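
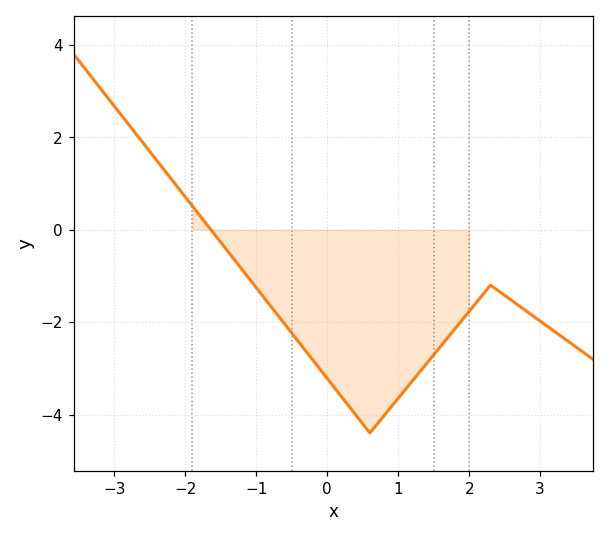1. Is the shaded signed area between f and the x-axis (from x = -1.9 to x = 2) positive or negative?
negative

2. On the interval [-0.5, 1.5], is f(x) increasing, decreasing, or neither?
neither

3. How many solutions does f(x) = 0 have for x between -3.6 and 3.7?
1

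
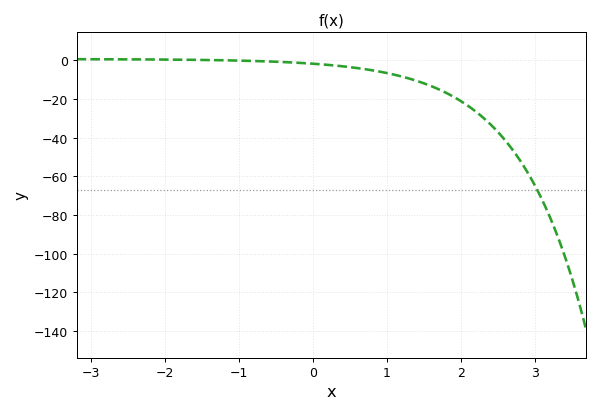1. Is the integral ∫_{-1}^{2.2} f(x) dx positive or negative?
negative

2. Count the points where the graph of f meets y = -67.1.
1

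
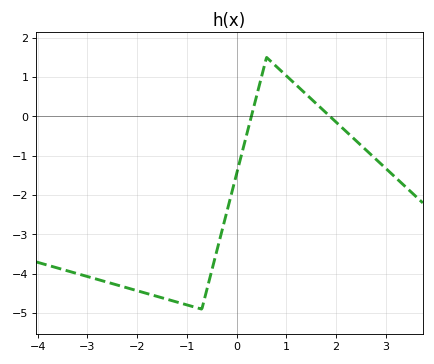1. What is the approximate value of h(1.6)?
0.3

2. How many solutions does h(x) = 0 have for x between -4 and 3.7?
2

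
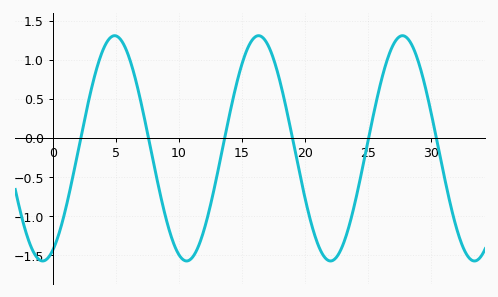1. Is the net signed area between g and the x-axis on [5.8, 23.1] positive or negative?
negative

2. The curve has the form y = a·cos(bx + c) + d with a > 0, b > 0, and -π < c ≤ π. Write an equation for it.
y = 1.44cos(0.55x - 2.7) - 0.13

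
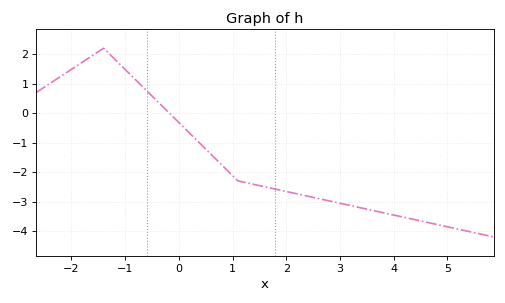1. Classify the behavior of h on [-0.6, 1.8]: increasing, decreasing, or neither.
decreasing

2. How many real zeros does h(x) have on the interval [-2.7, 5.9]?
1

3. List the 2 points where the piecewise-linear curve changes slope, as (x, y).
(-1.4, 2.2); (1.1, -2.3)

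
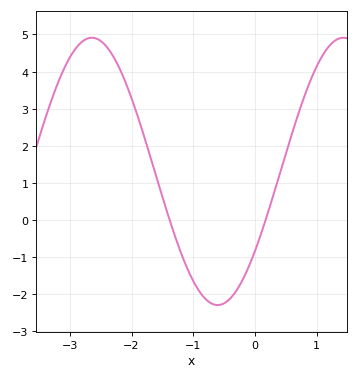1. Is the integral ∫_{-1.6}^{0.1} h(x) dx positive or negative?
negative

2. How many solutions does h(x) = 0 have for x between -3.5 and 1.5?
2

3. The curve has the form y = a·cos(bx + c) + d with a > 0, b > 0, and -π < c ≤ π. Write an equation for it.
y = 3.6cos(1.5x - 2.2) + 1.31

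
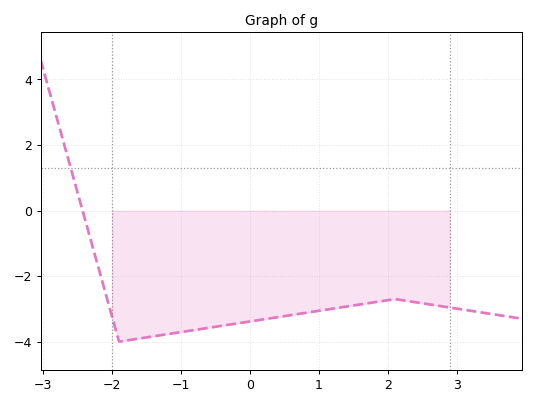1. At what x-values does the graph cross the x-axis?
-2.43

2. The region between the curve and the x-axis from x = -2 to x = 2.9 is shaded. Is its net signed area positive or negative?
negative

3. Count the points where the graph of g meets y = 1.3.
1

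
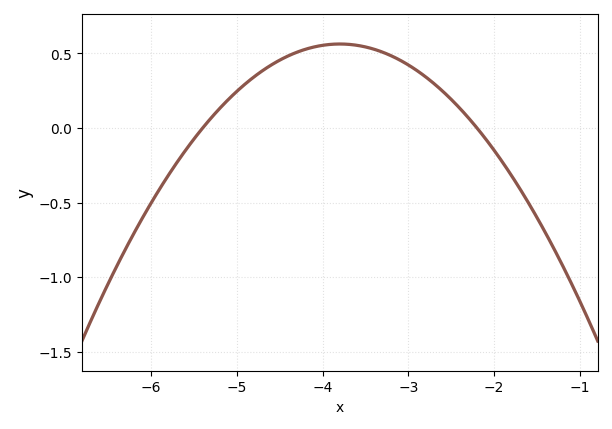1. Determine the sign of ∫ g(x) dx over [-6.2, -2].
positive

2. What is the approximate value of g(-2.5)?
0.2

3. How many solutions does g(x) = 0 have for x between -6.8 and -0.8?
2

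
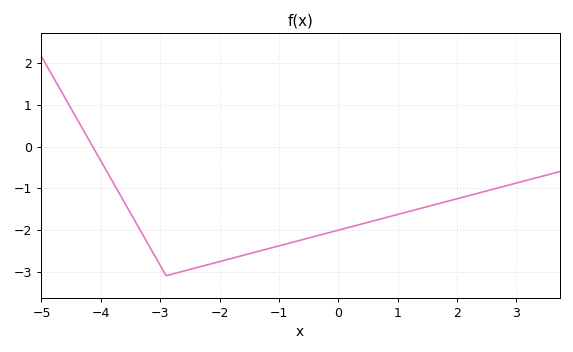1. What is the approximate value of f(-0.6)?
-2.2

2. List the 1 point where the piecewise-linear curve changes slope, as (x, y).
(-2.9, -3.1)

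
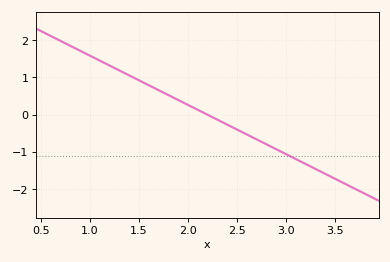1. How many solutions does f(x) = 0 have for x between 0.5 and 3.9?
1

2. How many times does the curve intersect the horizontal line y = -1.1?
1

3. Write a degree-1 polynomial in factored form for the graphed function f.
y = -1.32(x - 2.2)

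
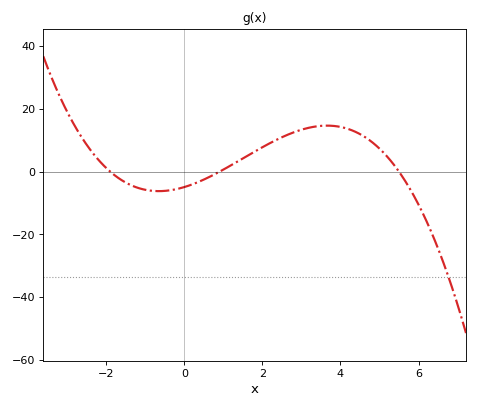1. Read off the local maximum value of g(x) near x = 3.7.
14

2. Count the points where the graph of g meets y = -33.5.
1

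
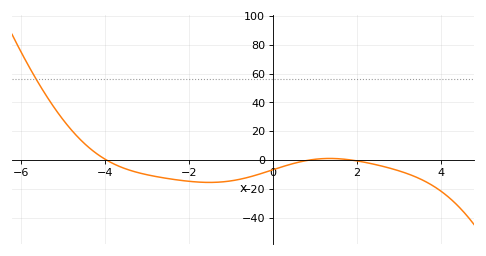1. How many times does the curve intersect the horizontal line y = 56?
1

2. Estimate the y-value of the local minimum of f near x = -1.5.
-15.4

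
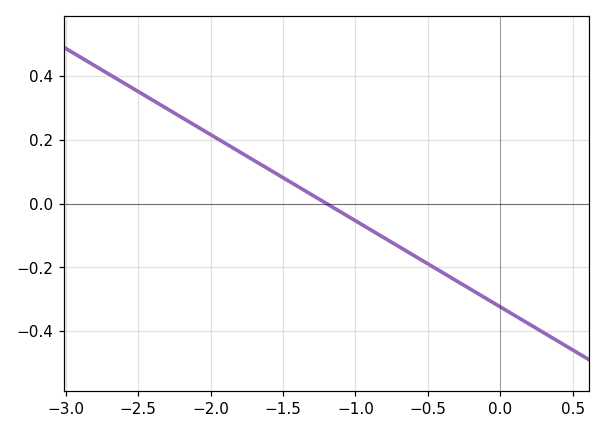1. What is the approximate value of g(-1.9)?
0.18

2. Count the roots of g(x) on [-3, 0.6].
1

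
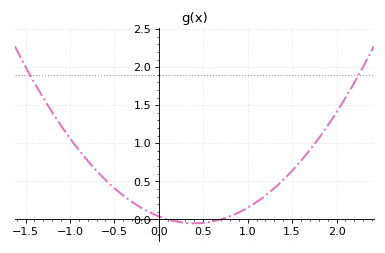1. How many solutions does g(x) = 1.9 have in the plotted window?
2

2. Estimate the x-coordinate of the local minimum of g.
0.4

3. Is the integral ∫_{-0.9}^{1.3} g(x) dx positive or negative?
positive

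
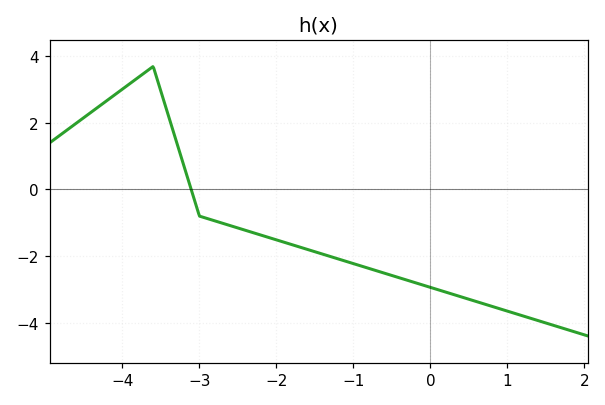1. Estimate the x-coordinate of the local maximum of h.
-3.6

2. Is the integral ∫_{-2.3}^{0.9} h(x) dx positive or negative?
negative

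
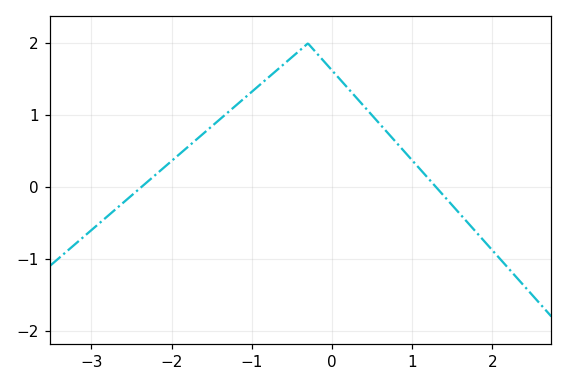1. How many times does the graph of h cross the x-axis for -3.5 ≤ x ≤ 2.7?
2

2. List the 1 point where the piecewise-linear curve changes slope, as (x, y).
(-0.3, 2)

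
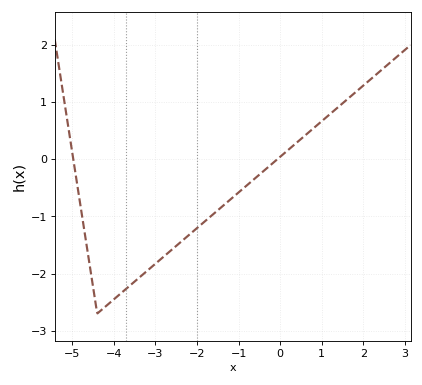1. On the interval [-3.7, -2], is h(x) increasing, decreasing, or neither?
increasing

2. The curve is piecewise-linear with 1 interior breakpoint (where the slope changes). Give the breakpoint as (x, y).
(-4.4, -2.7)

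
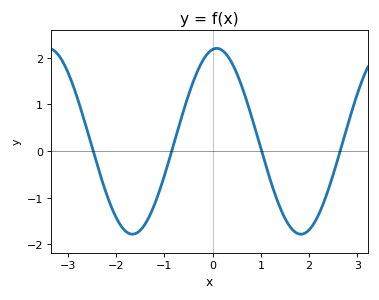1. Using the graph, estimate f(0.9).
0.409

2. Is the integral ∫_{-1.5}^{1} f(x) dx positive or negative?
positive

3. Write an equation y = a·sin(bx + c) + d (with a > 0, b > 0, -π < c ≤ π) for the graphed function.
y = 1.99sin(1.8x + 1.42) + 0.21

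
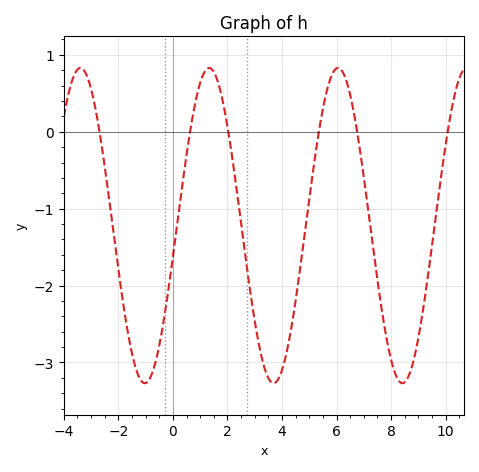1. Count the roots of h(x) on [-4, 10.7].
6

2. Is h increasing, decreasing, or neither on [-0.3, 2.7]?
neither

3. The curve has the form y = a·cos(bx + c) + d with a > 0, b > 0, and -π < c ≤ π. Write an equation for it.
y = 2.05cos(1.3x - 1.8) - 1.22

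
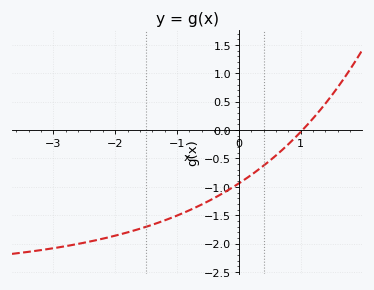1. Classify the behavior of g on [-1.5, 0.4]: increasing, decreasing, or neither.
increasing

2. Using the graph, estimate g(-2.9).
-2.05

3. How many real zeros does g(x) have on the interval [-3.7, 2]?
1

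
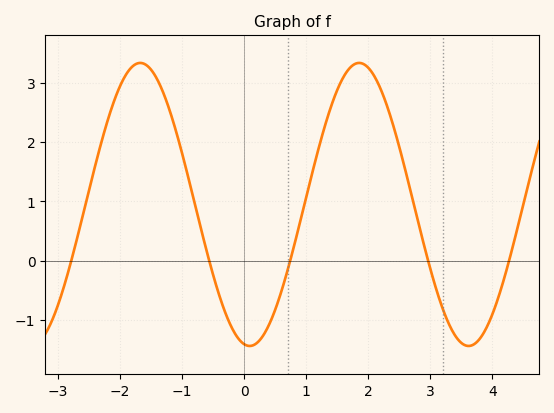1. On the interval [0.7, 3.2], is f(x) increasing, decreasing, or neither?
neither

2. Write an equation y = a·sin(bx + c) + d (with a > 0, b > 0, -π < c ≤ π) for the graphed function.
y = 2.39sin(1.8x - 1.7) + 0.95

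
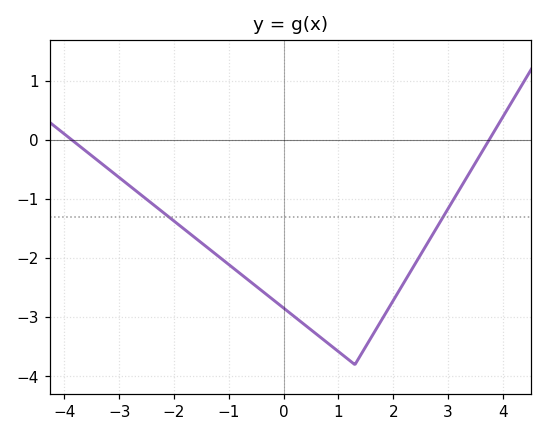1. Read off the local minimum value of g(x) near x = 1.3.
-3.8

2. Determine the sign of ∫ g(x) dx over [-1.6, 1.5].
negative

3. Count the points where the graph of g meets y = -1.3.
2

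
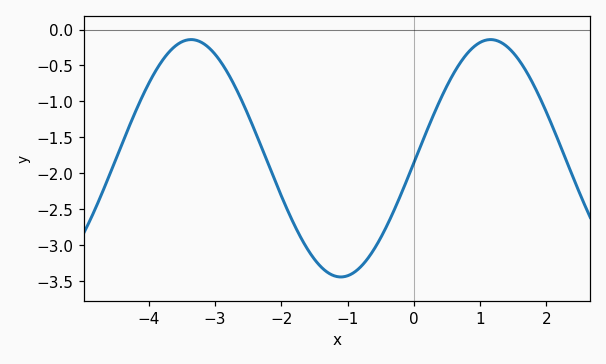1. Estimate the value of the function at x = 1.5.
-0.322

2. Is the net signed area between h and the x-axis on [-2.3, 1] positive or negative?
negative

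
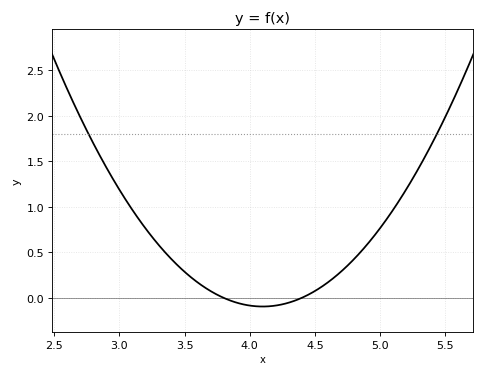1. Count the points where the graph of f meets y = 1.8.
2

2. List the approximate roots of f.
3.8, 4.4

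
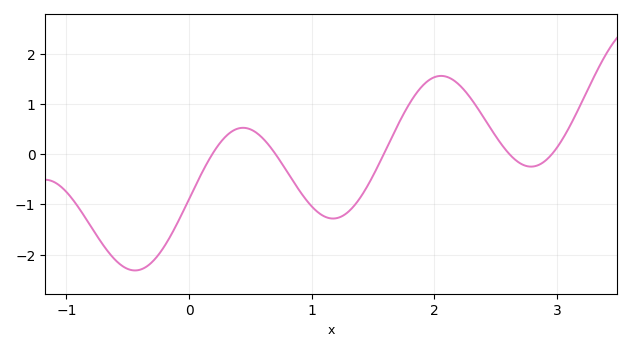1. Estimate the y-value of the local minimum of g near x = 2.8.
-0.2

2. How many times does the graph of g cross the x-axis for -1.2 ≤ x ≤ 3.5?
5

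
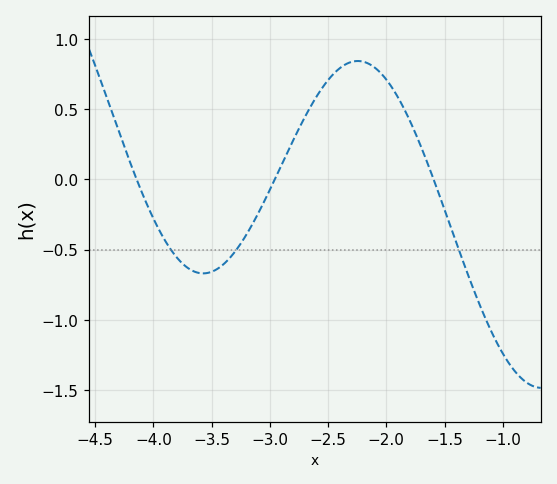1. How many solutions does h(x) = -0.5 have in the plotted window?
3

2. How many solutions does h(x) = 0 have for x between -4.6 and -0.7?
3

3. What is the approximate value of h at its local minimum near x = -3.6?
-0.65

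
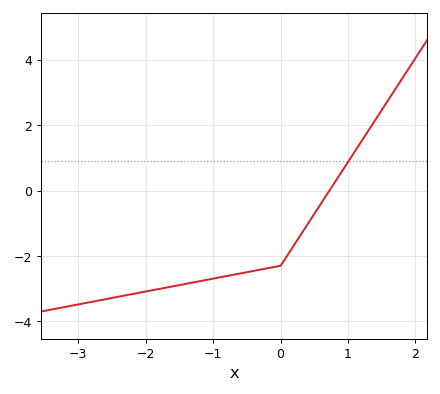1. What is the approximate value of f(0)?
-2.3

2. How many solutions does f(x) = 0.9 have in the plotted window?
1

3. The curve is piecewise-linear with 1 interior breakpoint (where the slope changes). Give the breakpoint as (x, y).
(0, -2.3)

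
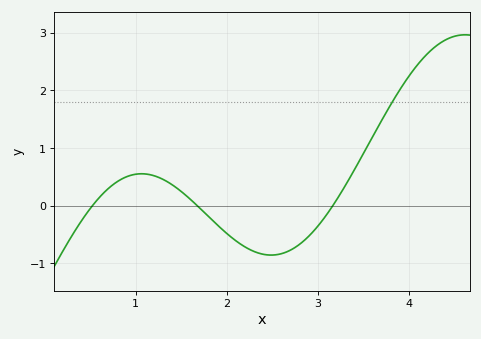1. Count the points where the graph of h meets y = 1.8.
1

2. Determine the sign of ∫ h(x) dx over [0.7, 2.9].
negative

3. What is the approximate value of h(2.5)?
-0.9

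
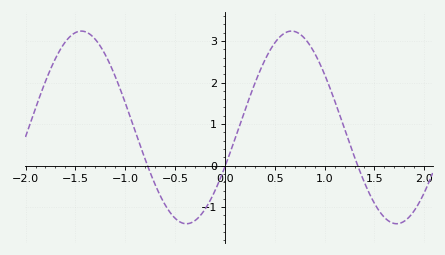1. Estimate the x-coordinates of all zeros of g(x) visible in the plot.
-0.776, 0.004, 1.33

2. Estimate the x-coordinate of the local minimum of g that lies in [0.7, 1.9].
1.72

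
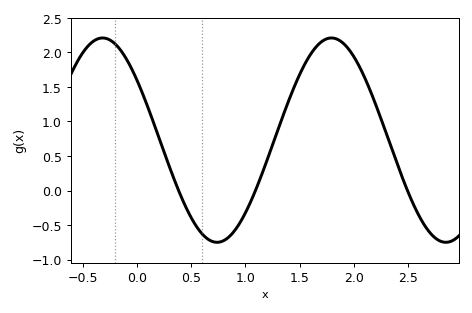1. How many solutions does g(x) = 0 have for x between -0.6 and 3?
3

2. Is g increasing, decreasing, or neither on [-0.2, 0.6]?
decreasing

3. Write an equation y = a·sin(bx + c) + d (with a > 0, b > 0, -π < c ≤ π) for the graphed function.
y = 1.48sin(2.98x + 2.51) + 0.73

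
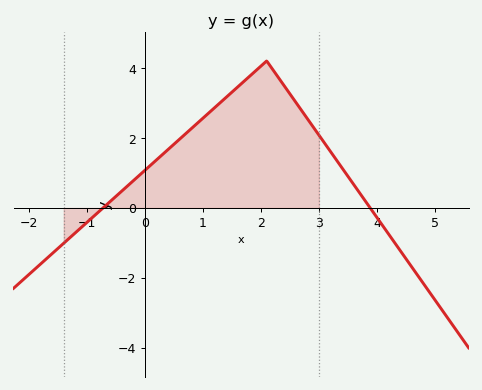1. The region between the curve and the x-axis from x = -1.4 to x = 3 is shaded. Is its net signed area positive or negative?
positive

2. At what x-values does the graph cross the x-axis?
-0.8, 3.8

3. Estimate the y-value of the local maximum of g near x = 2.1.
4.2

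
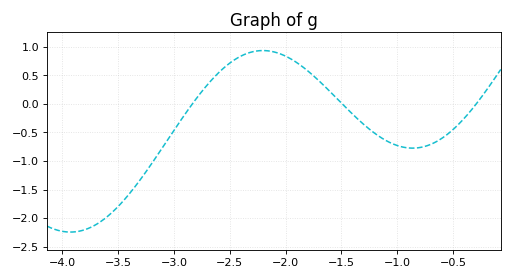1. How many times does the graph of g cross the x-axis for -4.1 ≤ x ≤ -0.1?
3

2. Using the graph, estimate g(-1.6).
0.2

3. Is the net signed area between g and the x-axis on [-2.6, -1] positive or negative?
positive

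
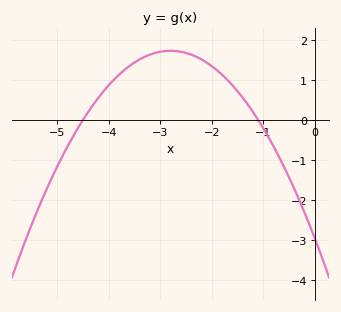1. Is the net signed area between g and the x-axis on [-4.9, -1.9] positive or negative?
positive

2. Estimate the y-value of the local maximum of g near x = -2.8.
1.7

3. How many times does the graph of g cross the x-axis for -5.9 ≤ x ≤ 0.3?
2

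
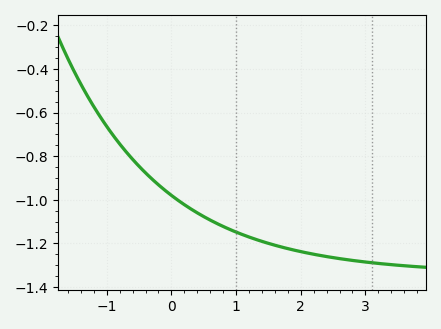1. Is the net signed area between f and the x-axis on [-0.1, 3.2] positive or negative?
negative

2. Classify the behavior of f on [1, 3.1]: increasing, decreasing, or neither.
decreasing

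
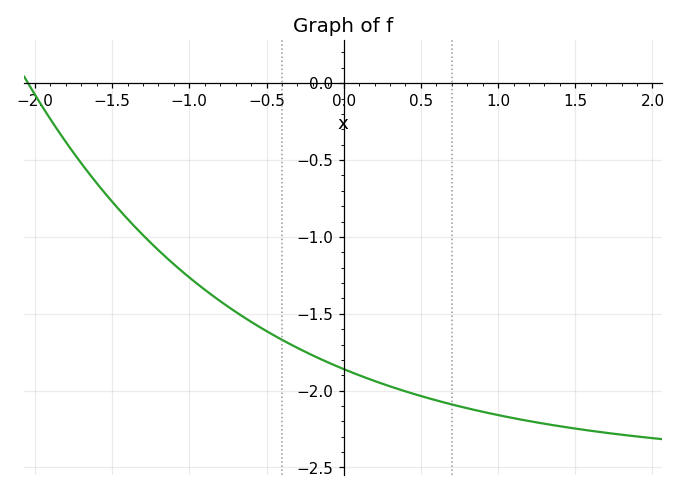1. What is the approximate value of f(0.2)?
-1.95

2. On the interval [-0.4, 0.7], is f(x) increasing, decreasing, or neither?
decreasing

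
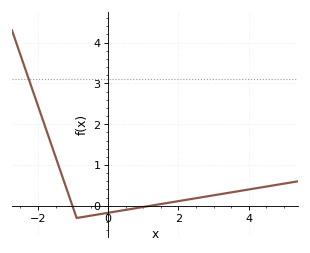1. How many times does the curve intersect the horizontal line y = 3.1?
1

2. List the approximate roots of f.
-1.02, 1.2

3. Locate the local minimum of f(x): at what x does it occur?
-0.9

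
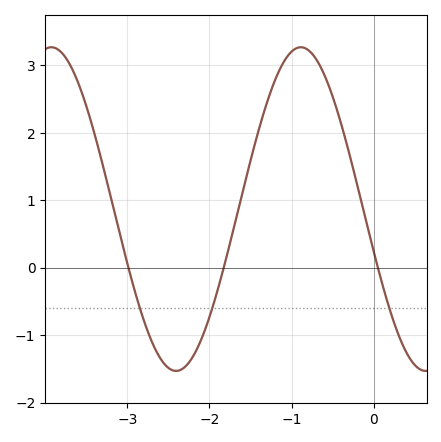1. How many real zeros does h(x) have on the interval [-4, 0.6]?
3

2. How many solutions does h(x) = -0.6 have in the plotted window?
3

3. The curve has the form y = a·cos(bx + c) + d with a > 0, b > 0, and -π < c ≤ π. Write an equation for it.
y = 2.4cos(2.1x + 1.8) + 0.87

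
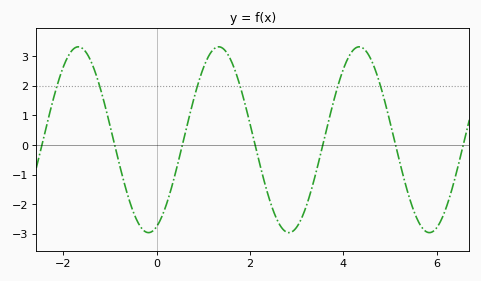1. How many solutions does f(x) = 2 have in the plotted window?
6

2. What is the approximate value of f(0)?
-2.76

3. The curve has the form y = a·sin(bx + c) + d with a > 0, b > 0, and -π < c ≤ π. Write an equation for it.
y = 3.14sin(2.09x - 1.21) + 0.18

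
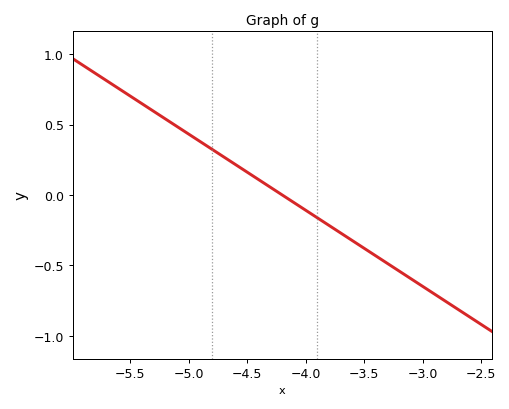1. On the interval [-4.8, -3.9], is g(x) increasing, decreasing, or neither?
decreasing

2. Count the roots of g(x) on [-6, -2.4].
1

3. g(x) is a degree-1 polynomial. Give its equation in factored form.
y = -0.54(x + 4.2)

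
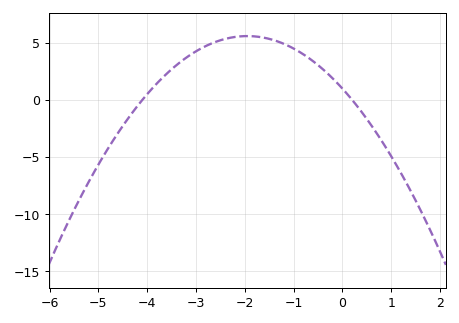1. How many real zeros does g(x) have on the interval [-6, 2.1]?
2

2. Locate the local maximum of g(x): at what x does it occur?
-2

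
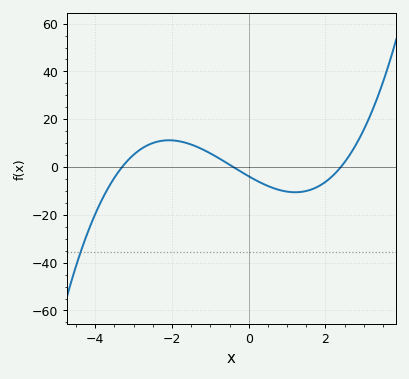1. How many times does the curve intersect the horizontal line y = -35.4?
1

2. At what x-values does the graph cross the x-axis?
-3.2, -0.4, 2.4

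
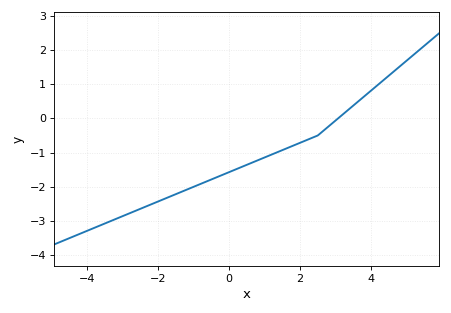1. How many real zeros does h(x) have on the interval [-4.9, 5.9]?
1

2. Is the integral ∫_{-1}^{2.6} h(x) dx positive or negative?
negative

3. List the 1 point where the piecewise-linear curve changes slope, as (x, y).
(2.5, -0.5)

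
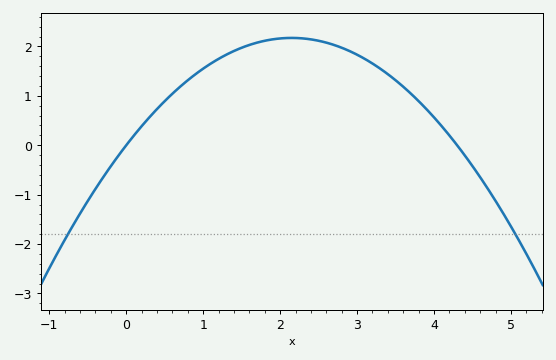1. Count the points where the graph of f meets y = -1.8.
2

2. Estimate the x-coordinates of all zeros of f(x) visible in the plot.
0, 4.3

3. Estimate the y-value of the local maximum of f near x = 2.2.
2.2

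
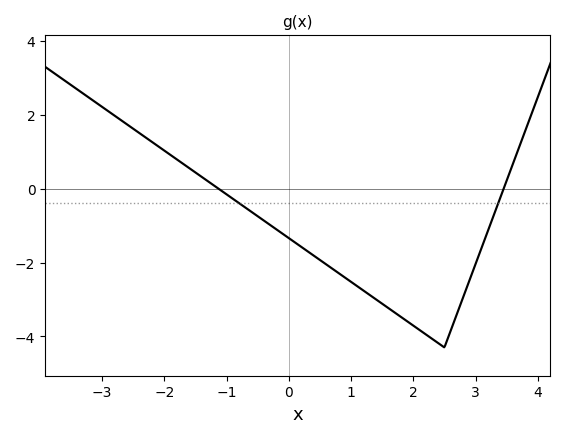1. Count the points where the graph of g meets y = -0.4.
2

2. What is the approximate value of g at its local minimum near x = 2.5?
-4.3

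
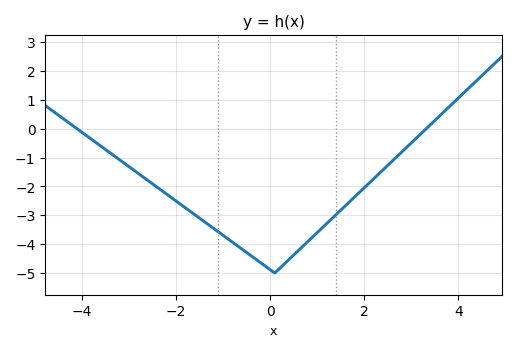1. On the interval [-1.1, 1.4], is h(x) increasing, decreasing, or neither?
neither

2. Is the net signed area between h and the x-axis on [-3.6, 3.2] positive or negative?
negative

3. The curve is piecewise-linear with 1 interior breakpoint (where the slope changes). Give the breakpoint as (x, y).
(0.1, -5)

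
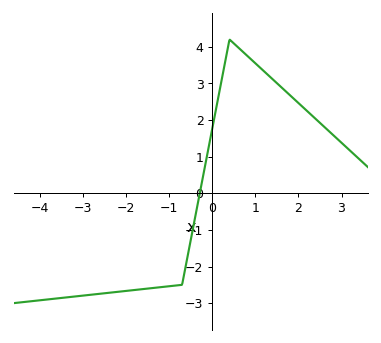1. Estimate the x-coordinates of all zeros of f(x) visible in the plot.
-0.29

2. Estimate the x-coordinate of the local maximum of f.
0.4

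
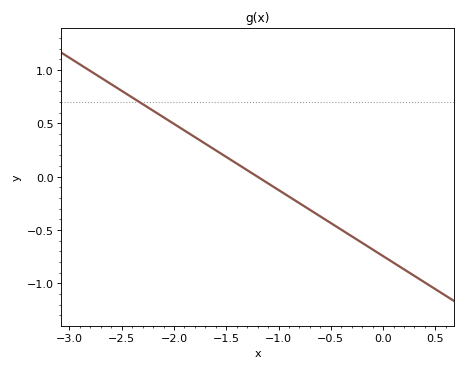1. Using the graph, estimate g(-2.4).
0.744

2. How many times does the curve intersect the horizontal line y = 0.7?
1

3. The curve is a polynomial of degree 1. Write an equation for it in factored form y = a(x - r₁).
y = -0.62(x + 1.2)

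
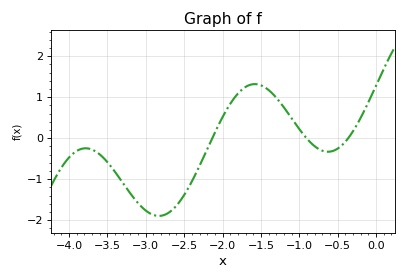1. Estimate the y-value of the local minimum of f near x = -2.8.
-1.89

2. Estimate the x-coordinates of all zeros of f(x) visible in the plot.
-2.13, -0.905, -0.362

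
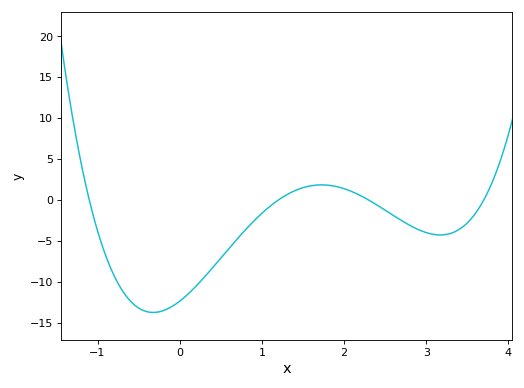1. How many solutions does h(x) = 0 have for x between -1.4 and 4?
4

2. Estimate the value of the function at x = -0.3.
-13.7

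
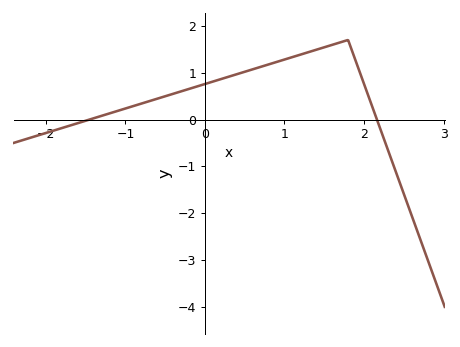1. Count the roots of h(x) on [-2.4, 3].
2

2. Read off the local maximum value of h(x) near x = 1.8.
1.7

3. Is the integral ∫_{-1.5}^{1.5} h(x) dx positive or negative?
positive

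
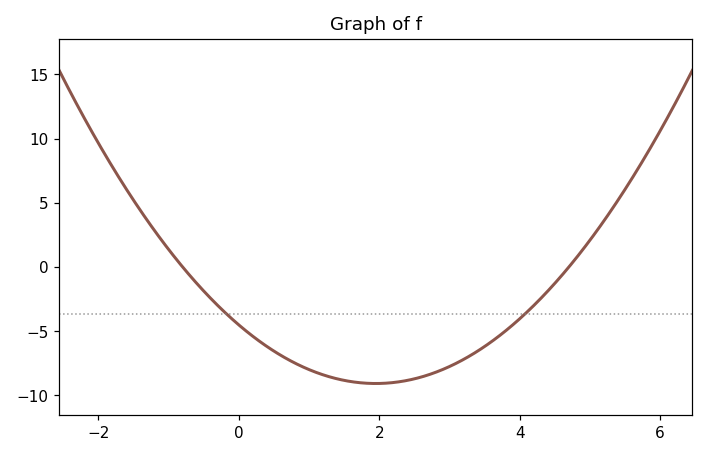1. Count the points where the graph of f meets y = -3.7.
2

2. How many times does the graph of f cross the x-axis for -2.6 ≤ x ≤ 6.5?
2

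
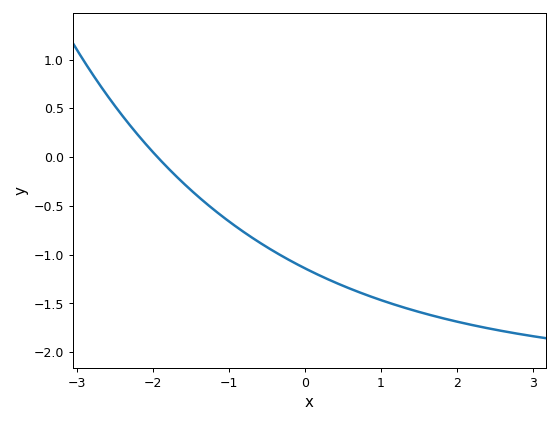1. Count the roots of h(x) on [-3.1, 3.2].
1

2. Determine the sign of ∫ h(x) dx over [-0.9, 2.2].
negative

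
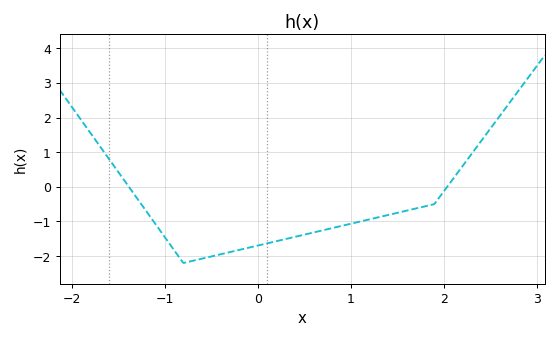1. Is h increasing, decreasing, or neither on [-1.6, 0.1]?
neither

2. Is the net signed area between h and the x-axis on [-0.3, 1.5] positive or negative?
negative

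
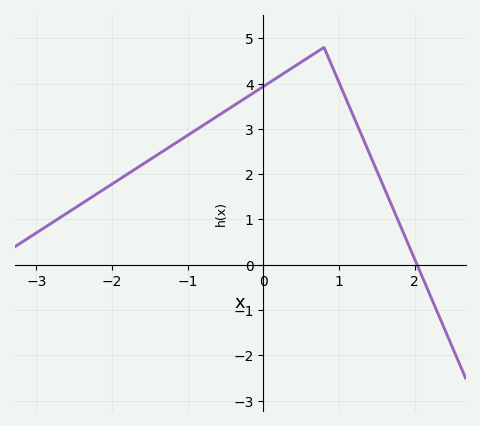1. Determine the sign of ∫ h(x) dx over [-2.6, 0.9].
positive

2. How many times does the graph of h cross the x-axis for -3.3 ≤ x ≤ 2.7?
1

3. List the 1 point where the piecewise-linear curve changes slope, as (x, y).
(0.8, 4.8)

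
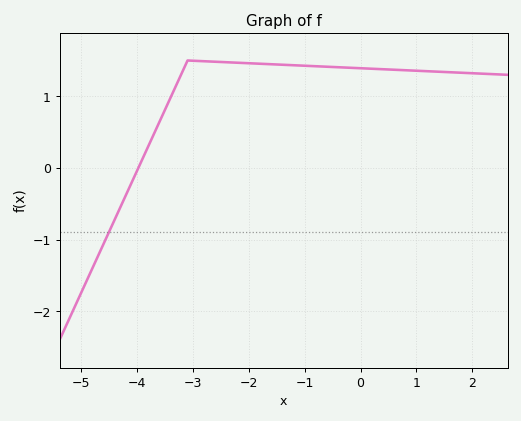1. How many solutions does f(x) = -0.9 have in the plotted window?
1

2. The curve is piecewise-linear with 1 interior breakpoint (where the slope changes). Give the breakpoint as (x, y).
(-3.1, 1.5)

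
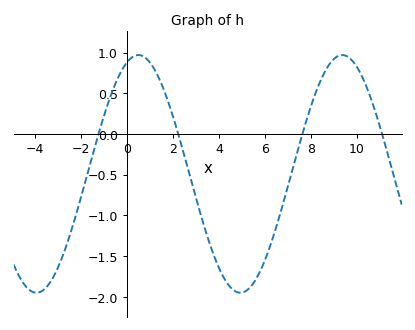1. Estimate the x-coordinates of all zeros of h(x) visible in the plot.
-1.22, 2.24, 7.63, 11.1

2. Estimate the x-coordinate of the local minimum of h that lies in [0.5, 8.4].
4.93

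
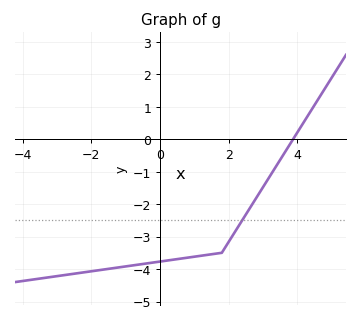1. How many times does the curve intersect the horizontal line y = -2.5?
1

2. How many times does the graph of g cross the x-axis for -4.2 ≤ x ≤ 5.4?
1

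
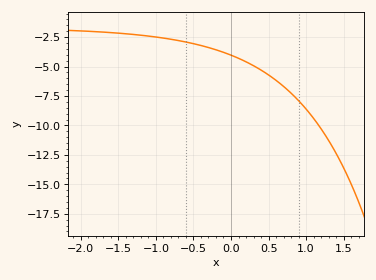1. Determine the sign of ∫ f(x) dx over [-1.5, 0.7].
negative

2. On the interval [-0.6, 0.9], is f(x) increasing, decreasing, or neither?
decreasing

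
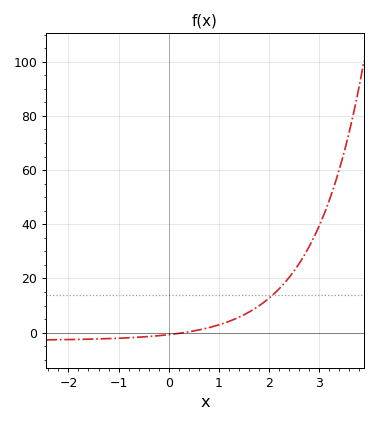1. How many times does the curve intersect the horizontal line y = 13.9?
1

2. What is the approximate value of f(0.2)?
0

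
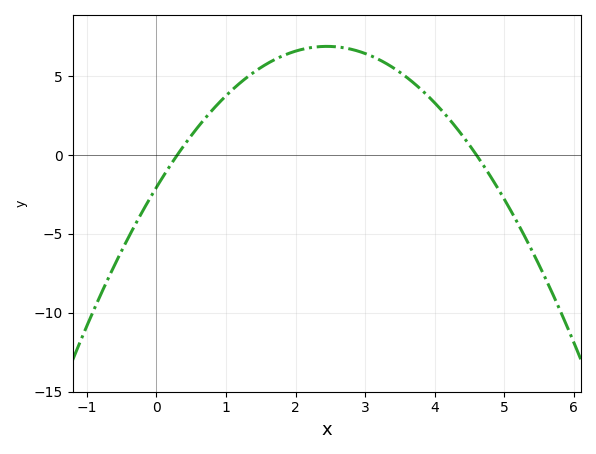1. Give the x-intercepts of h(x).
0.3, 4.6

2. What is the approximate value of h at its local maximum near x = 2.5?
7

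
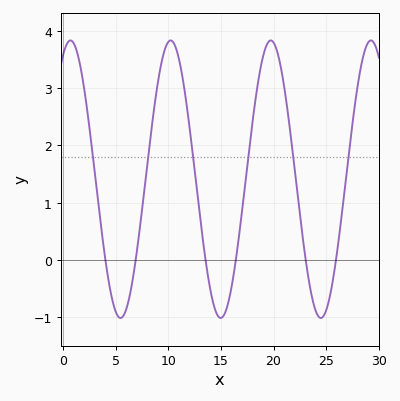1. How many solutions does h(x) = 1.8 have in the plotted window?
6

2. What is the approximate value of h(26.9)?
1.44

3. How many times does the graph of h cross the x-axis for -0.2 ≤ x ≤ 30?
6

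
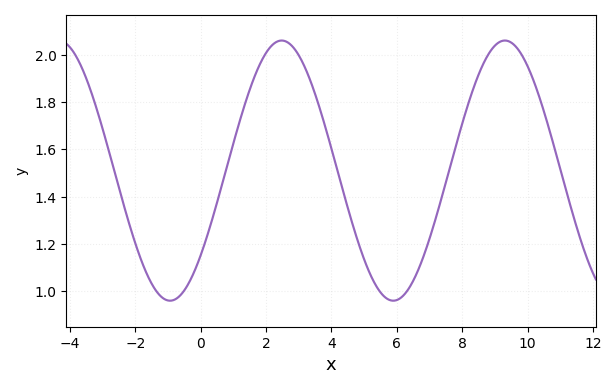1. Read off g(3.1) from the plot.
1.97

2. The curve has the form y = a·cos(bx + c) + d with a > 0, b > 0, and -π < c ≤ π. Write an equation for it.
y = 0.55cos(0.92x - 2.28) + 1.51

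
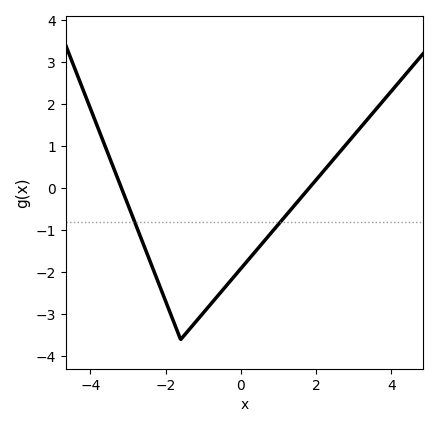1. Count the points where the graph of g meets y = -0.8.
2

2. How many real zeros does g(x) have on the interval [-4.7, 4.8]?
2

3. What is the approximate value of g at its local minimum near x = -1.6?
-3.6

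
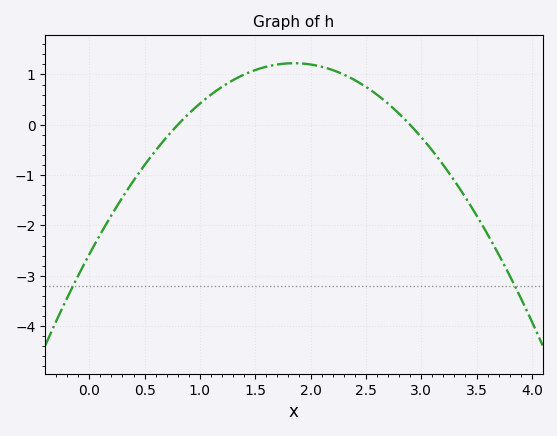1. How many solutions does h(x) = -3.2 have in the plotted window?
2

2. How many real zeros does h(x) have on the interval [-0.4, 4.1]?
2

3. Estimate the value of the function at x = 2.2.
1.1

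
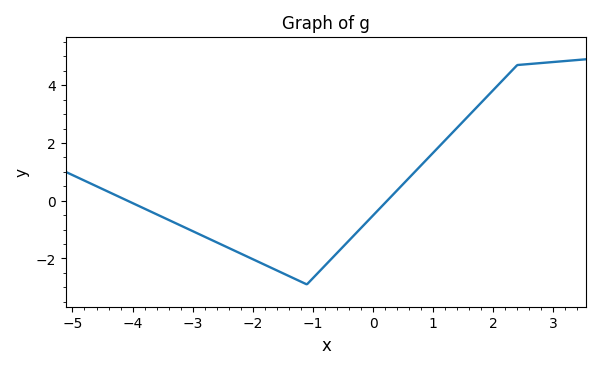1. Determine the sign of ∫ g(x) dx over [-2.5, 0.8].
negative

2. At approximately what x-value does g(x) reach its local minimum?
-1.1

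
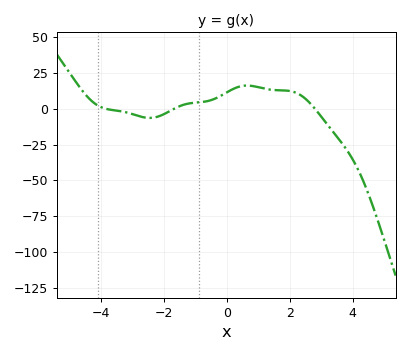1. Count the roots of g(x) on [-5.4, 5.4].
3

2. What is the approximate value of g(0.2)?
14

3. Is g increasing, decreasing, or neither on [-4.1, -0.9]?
neither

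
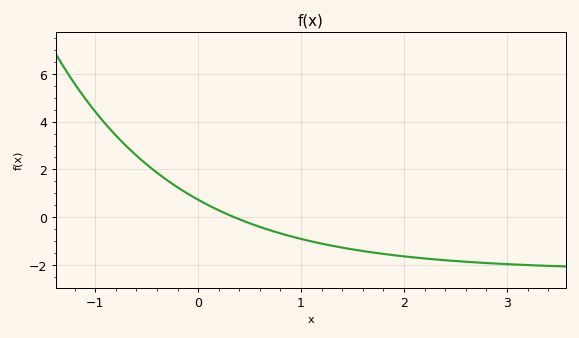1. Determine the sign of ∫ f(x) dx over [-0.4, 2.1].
negative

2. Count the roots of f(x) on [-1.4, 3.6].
1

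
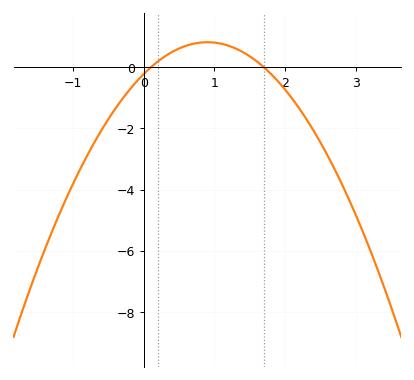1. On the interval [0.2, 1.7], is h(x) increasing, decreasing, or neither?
neither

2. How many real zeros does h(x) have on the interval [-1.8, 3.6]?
2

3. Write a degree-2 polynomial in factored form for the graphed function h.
y = -1.28(x - 0.1)(x - 1.7)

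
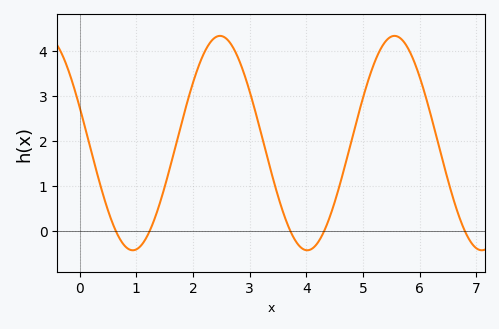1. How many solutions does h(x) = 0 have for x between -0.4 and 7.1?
5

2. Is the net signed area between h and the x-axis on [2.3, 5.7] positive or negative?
positive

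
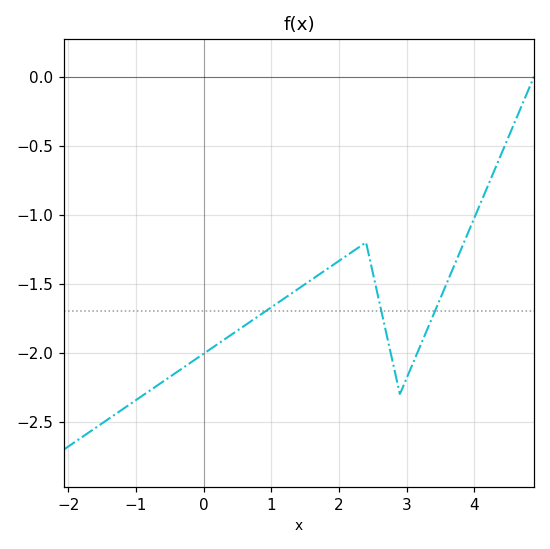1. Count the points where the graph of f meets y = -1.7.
3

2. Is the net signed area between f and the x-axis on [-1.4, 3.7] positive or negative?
negative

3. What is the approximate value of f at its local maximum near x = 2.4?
-1.2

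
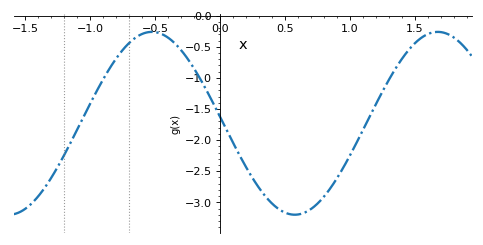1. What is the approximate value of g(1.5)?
-0.446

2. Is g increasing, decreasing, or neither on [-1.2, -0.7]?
increasing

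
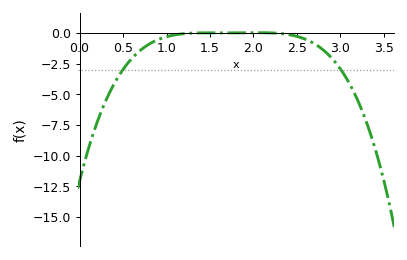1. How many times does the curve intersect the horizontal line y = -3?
2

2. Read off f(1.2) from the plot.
0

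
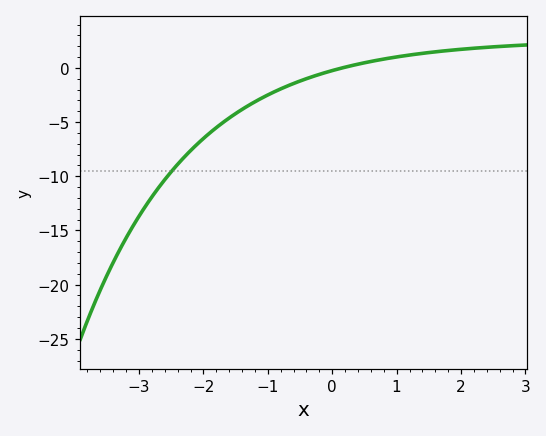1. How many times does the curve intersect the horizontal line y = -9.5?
1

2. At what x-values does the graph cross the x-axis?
0.158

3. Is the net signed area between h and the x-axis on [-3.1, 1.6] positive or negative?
negative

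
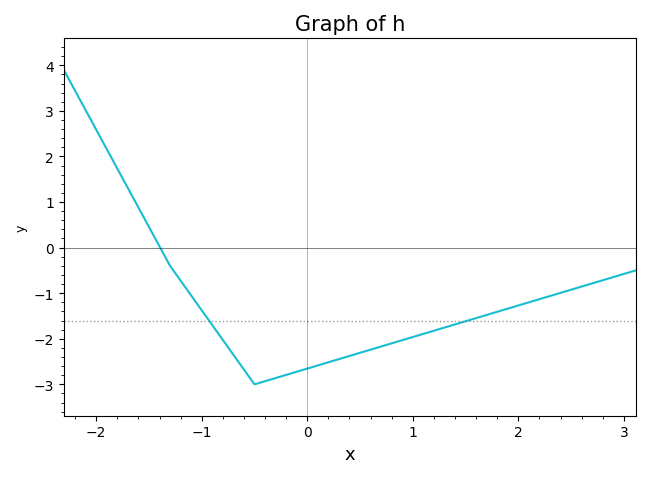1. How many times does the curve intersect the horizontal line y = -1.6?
2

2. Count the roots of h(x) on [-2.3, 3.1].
1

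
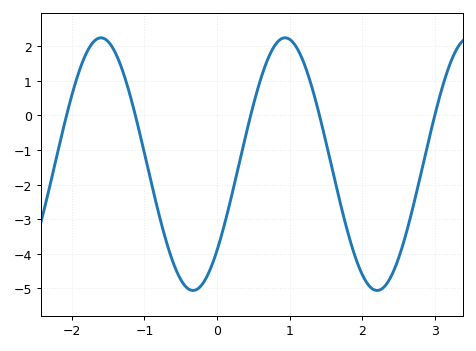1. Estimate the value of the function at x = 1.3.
0.85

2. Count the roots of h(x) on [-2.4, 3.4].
5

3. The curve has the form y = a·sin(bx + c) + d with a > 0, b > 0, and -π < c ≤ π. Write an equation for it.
y = 3.65sin(2.48x - 0.75) - 1.41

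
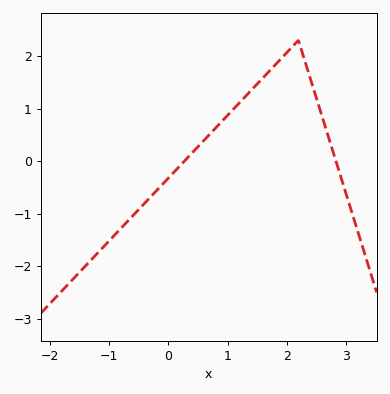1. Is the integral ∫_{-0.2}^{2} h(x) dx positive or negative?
positive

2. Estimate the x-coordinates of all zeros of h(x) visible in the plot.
0.3, 2.8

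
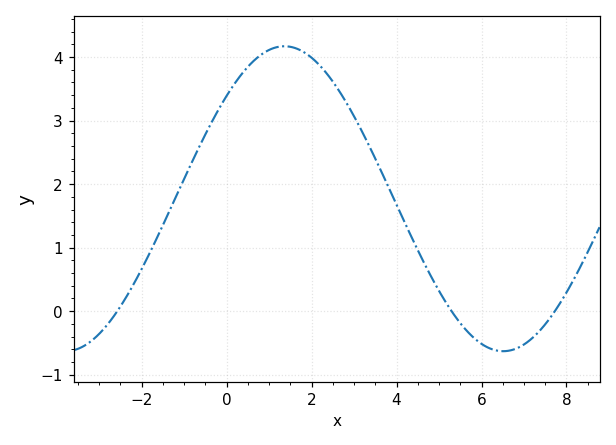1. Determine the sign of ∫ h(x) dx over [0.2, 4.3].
positive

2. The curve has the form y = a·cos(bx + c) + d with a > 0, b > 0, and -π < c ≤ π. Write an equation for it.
y = 2.4cos(0.61x - 0.83) + 1.77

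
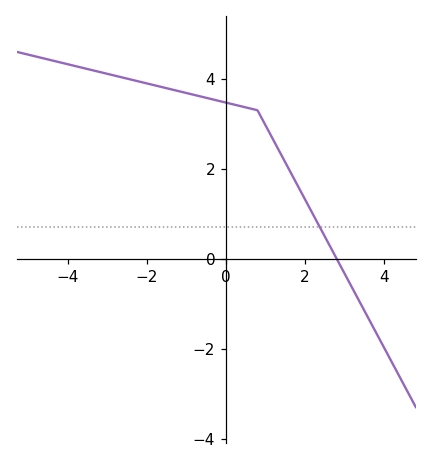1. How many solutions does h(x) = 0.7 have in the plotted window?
1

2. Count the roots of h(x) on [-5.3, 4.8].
1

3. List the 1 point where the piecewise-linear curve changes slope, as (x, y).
(0.8, 3.3)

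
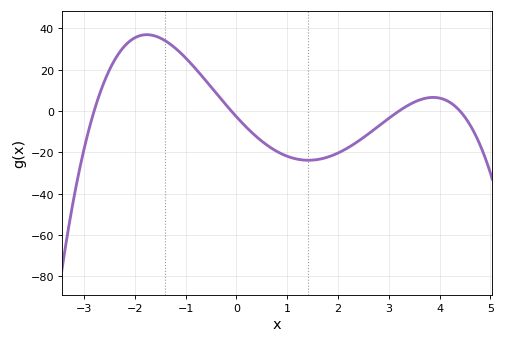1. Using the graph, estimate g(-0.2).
2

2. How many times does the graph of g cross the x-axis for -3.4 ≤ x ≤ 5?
4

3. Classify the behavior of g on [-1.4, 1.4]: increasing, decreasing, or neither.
decreasing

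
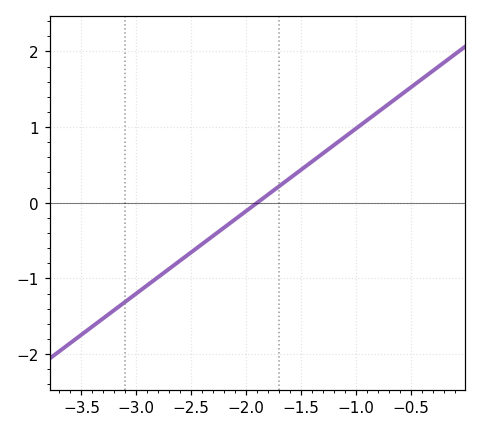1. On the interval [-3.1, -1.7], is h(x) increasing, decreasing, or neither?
increasing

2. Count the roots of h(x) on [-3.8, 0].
1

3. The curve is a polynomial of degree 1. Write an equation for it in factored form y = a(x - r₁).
y = 1.09(x + 1.9)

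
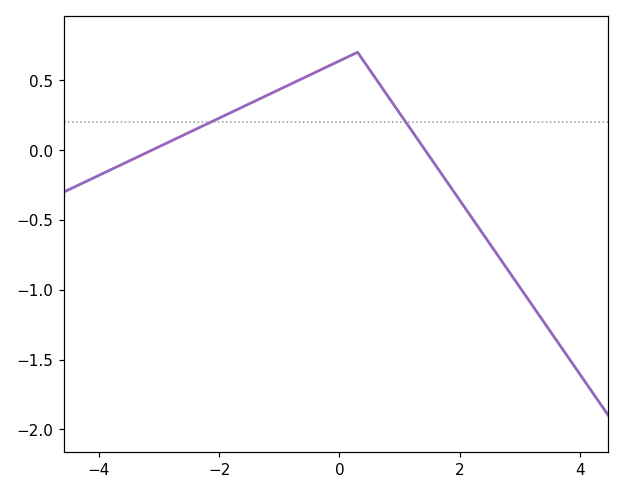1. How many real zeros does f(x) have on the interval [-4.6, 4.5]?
2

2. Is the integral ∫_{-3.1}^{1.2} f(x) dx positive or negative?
positive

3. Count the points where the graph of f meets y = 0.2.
2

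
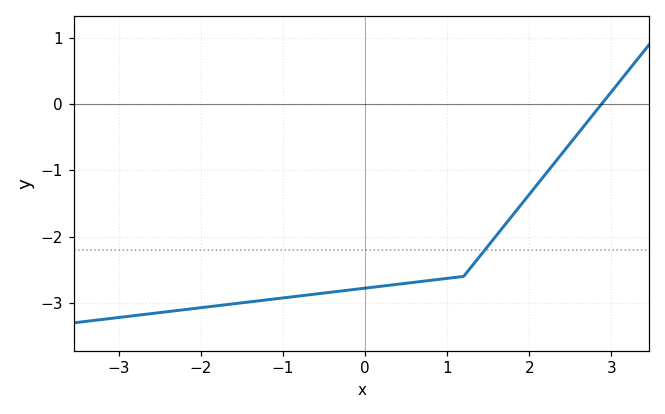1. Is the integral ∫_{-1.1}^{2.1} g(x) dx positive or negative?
negative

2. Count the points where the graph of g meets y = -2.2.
1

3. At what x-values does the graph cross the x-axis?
2.9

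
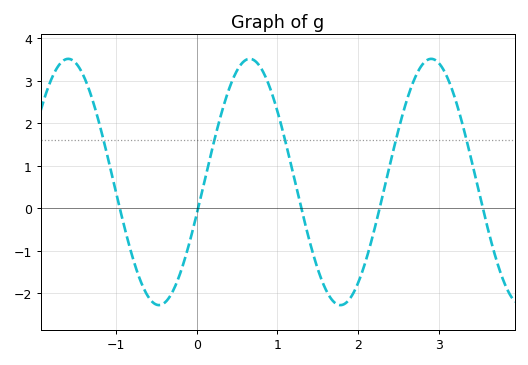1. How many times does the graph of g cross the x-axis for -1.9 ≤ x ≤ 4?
5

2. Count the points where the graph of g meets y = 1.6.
5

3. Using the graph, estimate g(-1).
0.4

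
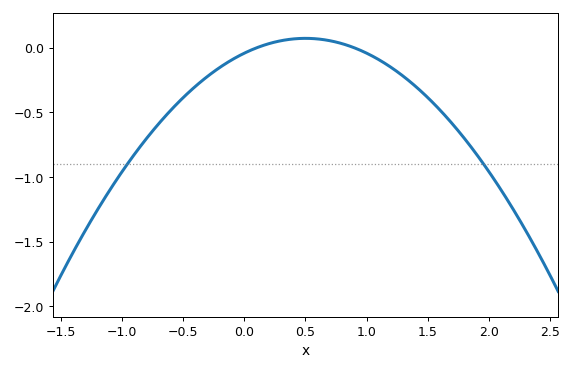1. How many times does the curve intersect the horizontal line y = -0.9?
2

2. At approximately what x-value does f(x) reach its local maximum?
0.5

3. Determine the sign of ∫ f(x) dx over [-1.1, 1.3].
negative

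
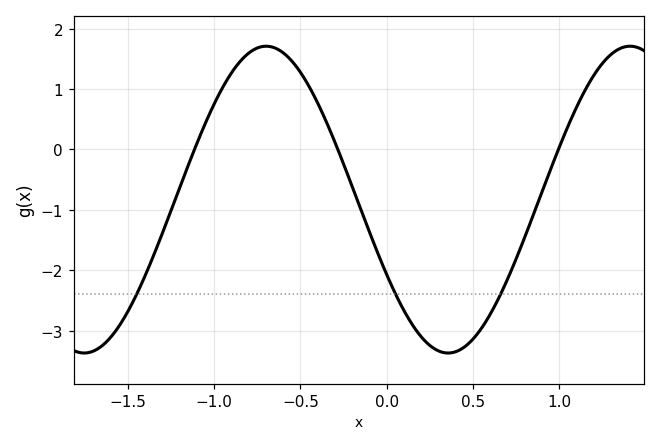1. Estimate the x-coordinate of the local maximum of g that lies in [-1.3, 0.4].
-0.7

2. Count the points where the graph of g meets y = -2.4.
3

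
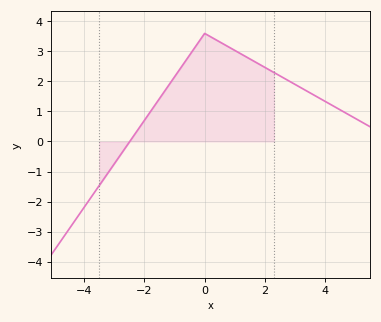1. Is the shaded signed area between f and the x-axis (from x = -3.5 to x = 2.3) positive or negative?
positive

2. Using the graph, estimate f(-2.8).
-0.458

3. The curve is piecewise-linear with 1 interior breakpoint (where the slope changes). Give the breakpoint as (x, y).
(0, 3.6)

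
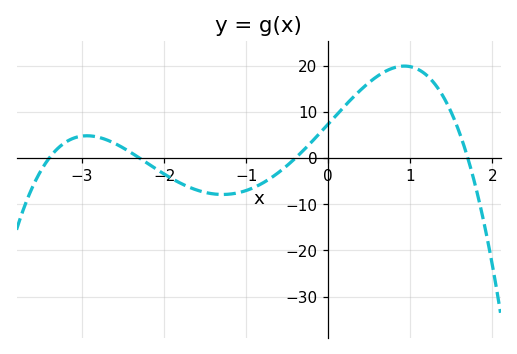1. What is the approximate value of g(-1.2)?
-8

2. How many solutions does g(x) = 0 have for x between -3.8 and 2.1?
4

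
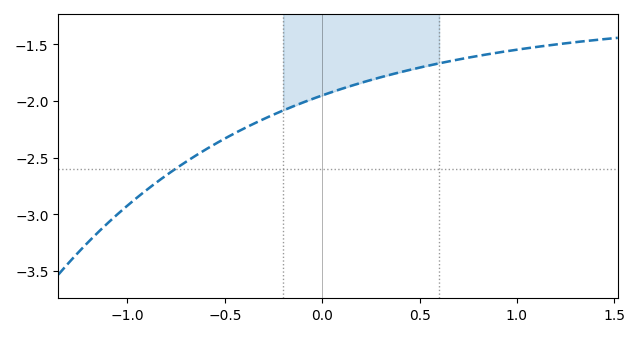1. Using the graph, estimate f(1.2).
-1.5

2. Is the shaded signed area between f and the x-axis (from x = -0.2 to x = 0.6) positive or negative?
negative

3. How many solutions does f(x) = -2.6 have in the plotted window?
1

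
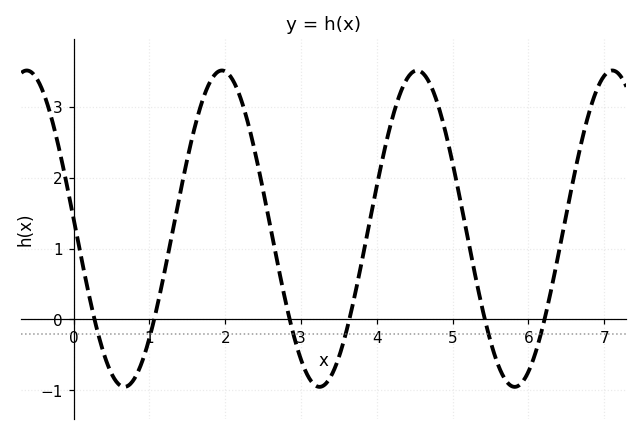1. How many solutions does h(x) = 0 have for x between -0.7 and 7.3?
6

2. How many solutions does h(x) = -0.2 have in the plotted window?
6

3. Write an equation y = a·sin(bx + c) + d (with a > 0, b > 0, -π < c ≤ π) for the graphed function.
y = 2.23sin(2.4x + 3.1) + 1.28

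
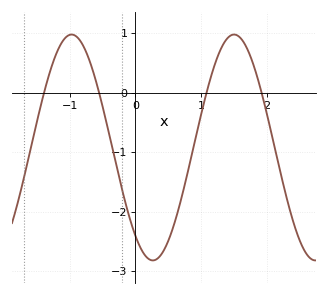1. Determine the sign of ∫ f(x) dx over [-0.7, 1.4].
negative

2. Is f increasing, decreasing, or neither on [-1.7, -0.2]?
neither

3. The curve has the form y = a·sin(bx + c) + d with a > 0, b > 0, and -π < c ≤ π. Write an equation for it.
y = 1.9sin(2.54x - 2.25) - 0.92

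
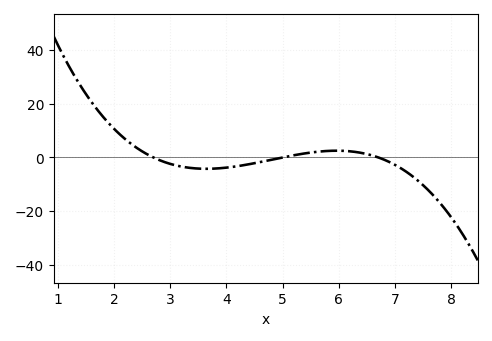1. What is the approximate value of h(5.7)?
2.27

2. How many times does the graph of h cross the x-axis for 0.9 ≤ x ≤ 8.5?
3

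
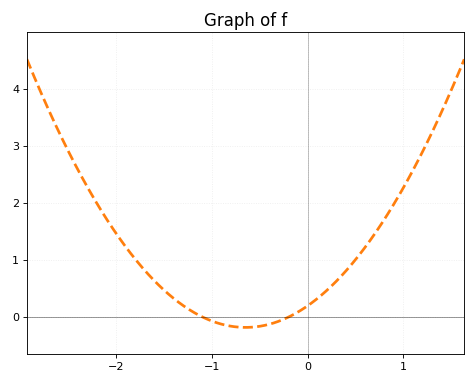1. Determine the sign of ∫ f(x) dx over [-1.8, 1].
positive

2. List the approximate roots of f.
-1.1, -0.2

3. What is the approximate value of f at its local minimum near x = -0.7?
-0.182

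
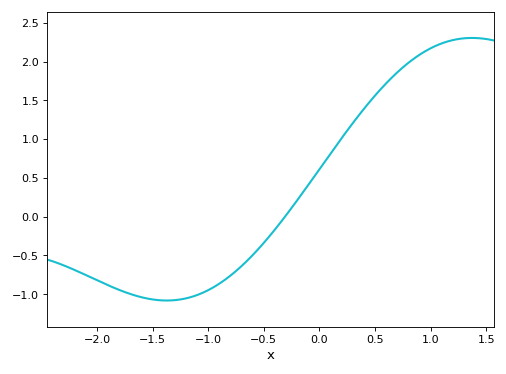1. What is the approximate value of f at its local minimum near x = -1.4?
-1.1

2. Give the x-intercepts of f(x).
-0.3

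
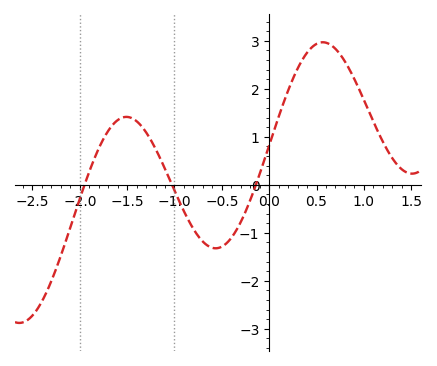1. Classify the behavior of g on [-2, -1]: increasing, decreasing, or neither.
neither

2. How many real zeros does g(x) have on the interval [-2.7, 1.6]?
3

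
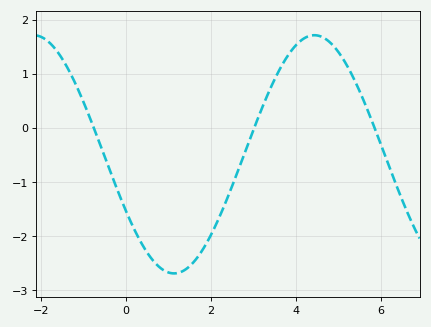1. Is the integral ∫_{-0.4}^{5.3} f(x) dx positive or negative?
negative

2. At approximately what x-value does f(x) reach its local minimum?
1.13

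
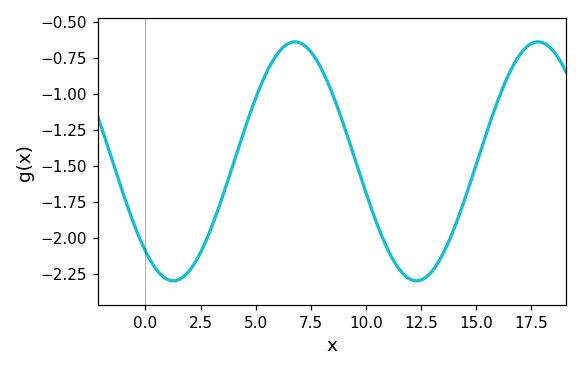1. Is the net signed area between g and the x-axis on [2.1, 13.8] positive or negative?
negative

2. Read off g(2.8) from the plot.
-2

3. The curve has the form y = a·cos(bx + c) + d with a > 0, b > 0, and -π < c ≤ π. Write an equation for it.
y = 0.83cos(0.57x + 2.4) - 1.47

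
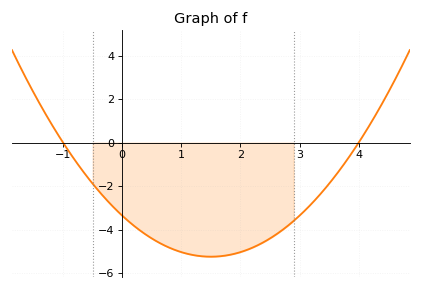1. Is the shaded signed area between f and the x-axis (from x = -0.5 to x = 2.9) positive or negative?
negative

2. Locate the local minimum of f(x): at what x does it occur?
1.5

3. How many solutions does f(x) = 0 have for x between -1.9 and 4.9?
2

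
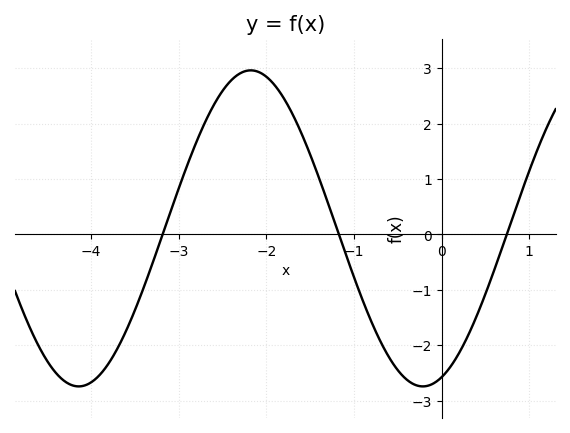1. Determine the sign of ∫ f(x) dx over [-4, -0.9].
positive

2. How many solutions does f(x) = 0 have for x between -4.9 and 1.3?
3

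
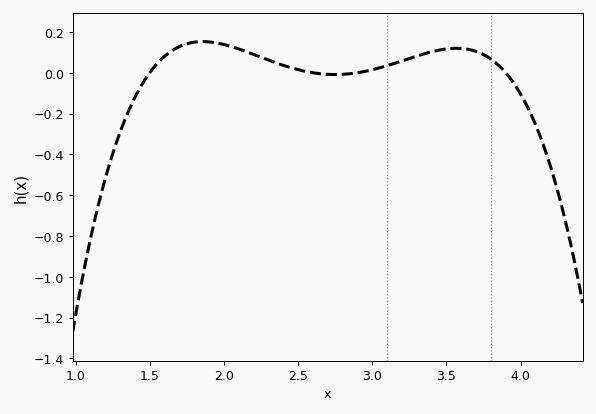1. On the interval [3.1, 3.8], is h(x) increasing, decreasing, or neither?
neither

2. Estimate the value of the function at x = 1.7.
0.128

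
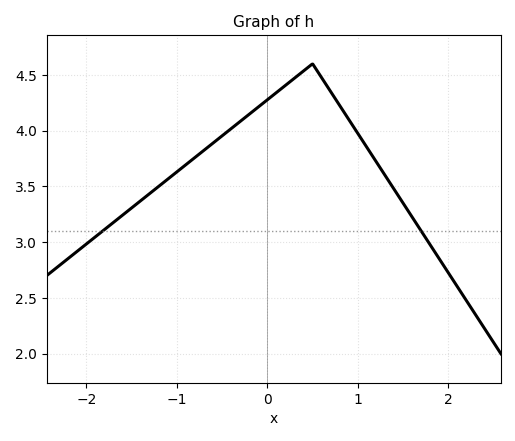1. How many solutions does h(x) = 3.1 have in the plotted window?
2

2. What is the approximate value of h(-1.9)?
3.05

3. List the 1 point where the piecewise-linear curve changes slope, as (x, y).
(0.5, 4.6)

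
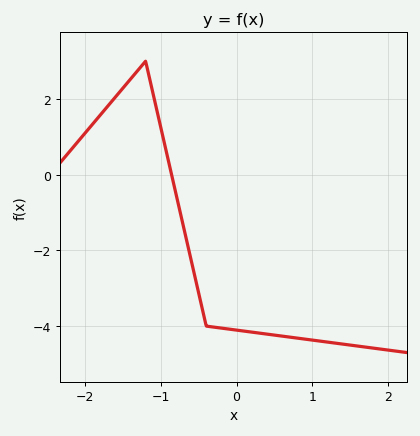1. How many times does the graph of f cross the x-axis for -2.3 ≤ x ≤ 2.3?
1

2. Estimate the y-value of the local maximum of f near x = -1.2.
3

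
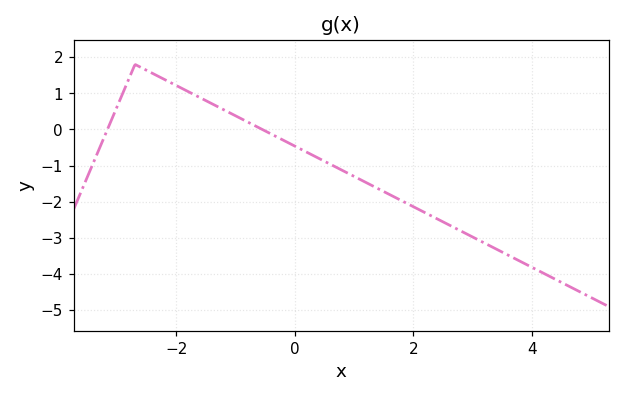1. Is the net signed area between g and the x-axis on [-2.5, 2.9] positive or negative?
negative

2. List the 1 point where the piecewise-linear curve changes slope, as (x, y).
(-2.7, 1.8)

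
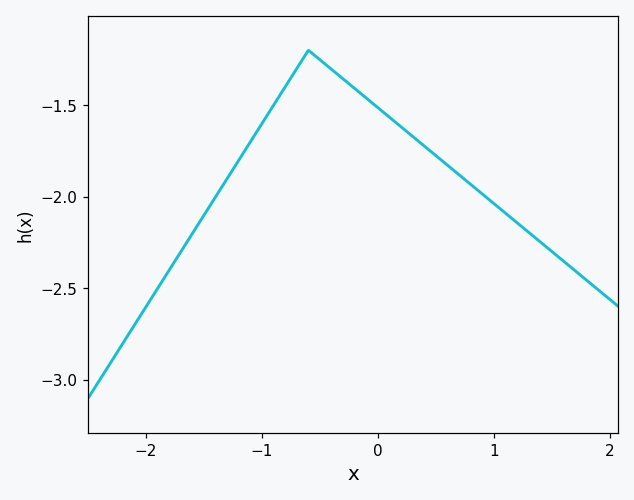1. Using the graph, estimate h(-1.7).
-2.3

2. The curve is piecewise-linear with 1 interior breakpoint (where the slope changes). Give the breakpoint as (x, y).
(-0.6, -1.2)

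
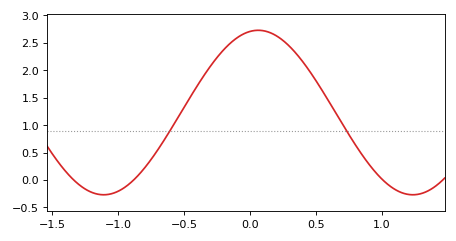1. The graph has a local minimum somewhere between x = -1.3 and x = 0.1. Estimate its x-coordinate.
-1.11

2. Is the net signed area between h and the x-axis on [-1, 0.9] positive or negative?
positive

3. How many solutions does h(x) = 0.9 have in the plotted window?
2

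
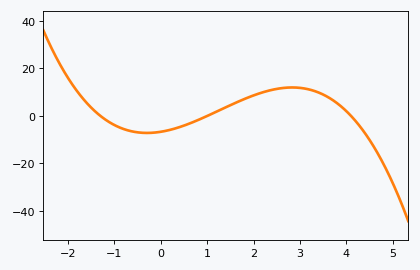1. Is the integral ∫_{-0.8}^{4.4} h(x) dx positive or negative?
positive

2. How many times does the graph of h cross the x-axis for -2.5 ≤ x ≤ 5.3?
3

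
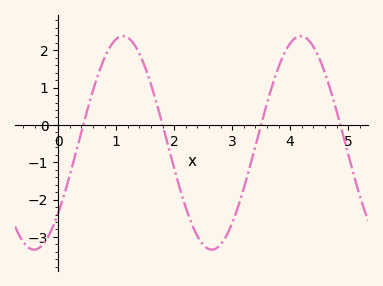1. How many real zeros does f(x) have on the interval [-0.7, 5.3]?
4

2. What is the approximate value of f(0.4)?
-0.2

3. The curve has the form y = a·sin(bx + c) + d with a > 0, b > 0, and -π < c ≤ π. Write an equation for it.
y = 2.86sin(2x - 0.72) - 0.48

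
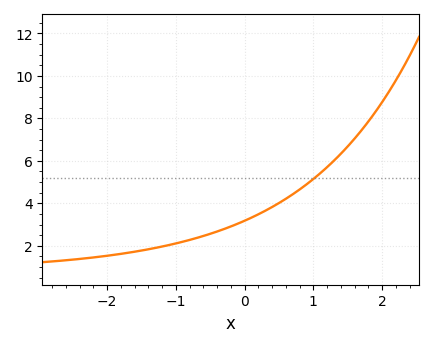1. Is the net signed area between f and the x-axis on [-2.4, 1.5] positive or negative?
positive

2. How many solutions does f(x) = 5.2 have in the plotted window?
1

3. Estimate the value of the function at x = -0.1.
3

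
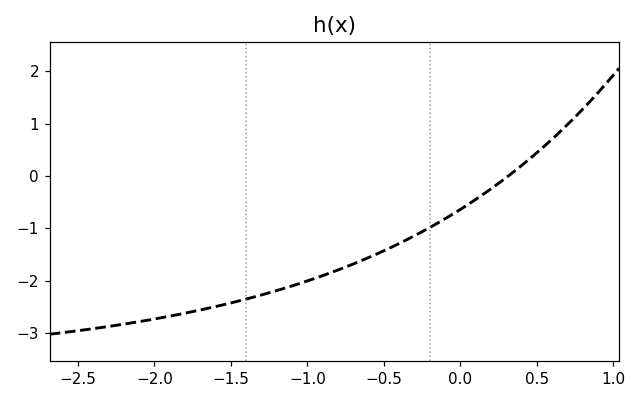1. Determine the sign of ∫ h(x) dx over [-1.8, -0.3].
negative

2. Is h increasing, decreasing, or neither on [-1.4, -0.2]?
increasing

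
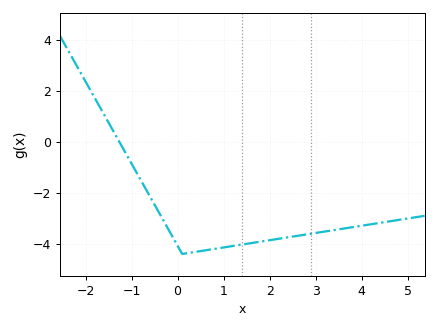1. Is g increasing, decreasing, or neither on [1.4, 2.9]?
increasing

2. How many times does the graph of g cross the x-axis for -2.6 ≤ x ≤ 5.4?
1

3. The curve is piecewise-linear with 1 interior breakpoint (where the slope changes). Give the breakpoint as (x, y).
(0.1, -4.4)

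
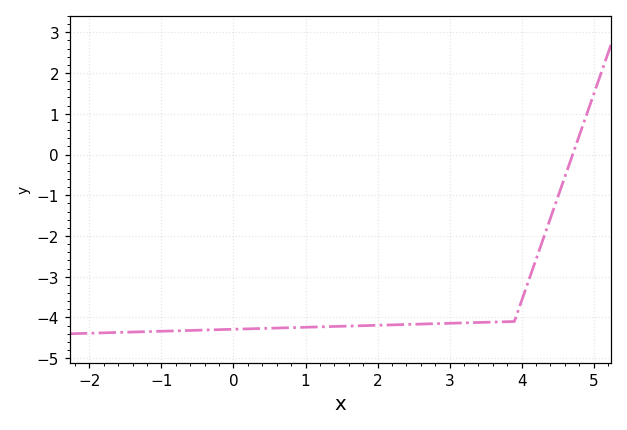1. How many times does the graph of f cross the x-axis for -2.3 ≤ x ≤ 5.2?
1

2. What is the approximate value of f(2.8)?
-4.15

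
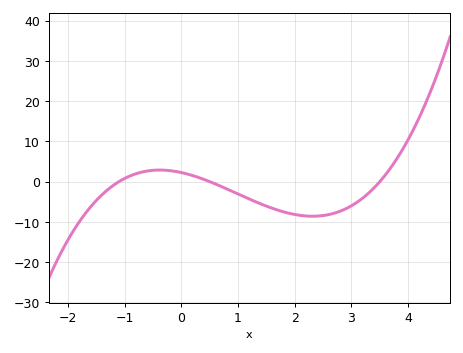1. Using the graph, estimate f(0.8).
-1.8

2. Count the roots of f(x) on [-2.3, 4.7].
3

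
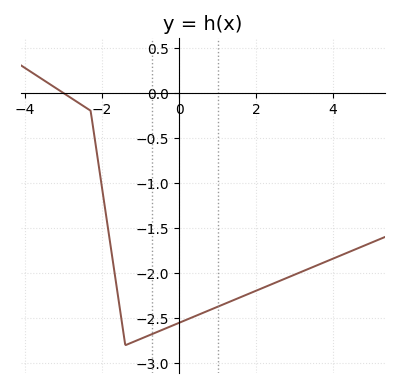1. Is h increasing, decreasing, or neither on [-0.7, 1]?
increasing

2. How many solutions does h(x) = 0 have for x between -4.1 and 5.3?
1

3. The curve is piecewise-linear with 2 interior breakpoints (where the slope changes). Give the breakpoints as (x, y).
(-2.3, -0.2); (-1.4, -2.8)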